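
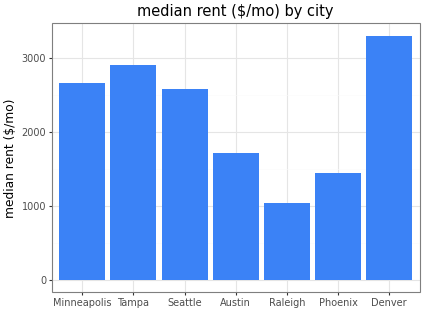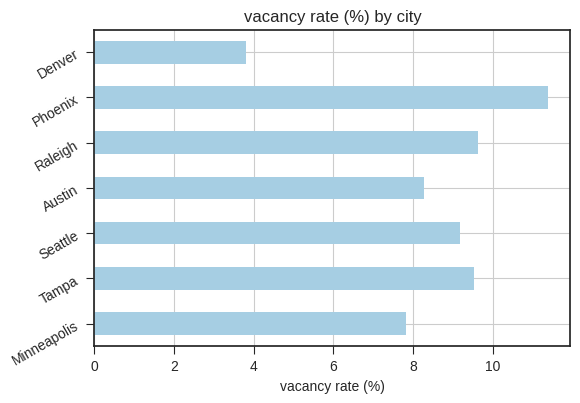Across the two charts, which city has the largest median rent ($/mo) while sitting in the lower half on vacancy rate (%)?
Chart 2 median vacancy rate (%) ≈ 10; below-median cities: Minneapolis, Austin, Denver. Among those, Denver has the highest median rent ($/mo) (≈ 3500).

Denver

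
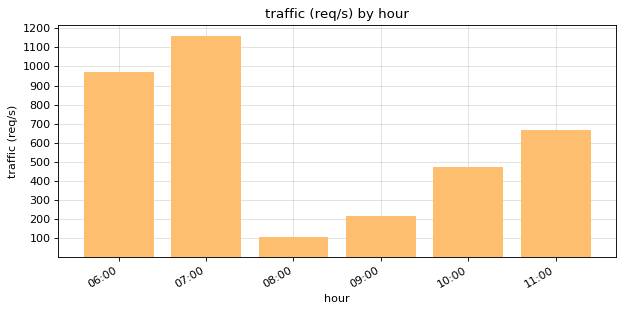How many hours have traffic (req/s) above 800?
2

Above 800: 06:00, 07:00.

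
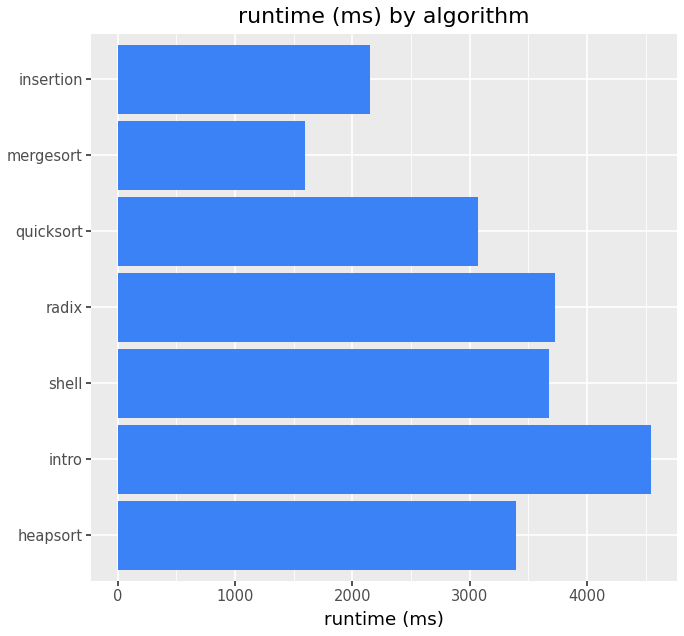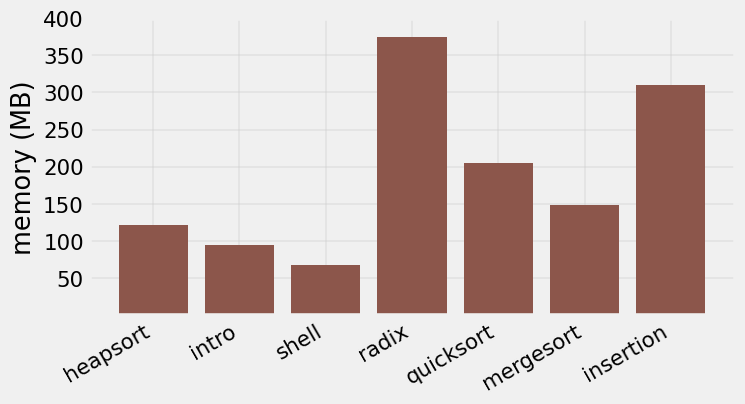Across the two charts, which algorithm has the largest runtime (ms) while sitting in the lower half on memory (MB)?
intro

Chart 2 median memory (MB) ≈ 150; below-median algorithms: heapsort, intro, shell. Among those, intro has the highest runtime (ms) (≈ 4500).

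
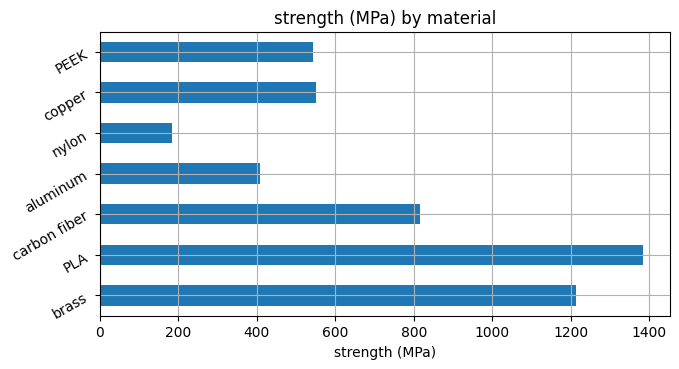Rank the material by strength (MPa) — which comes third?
carbon fiber

Top 4: PLA ≈ 1400, brass ≈ 1200, carbon fiber ≈ 800, copper ≈ 600.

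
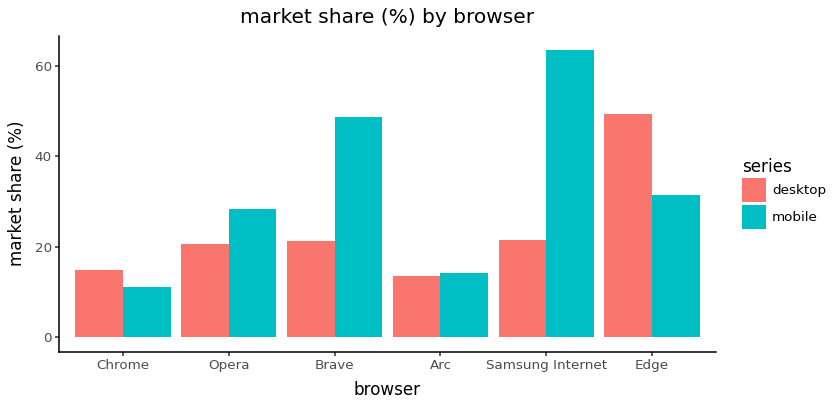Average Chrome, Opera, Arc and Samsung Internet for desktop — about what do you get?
(10 + 20 + 10 + 20) / 4 ≈ 15.

≈ 15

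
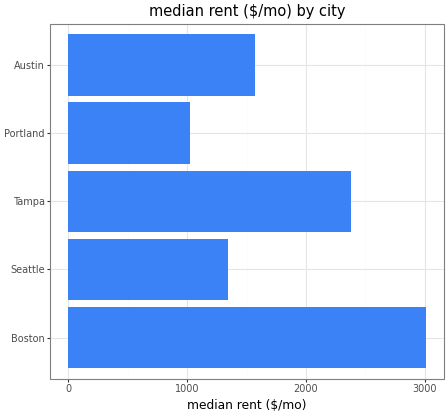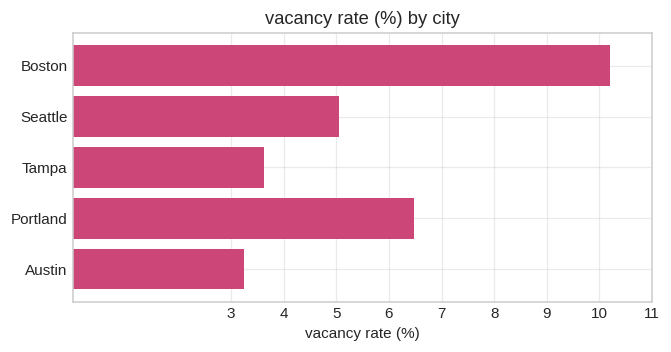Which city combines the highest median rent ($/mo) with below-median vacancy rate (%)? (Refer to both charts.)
Tampa

Chart 2 median vacancy rate (%) ≈ 5; below-median cities: Tampa, Austin. Among those, Tampa has the highest median rent ($/mo) (≈ 2500).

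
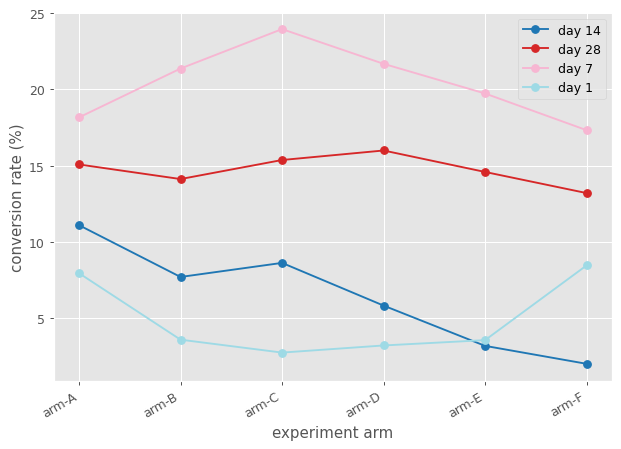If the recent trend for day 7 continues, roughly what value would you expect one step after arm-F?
Last three: 22, 20, 18 → slope ≈ -2/step → next ≈ 16.

≈ 16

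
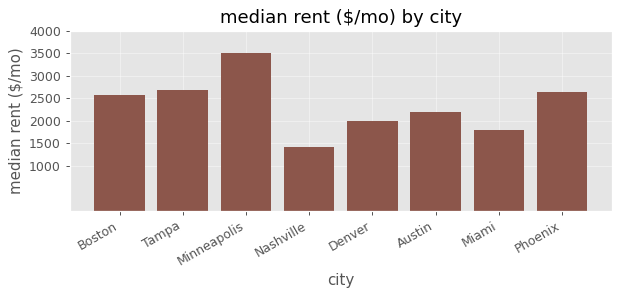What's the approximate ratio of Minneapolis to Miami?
≈ 1.75×

Minneapolis ≈ 3500, Miami ≈ 2000; 3500/2000 ≈ 1.75.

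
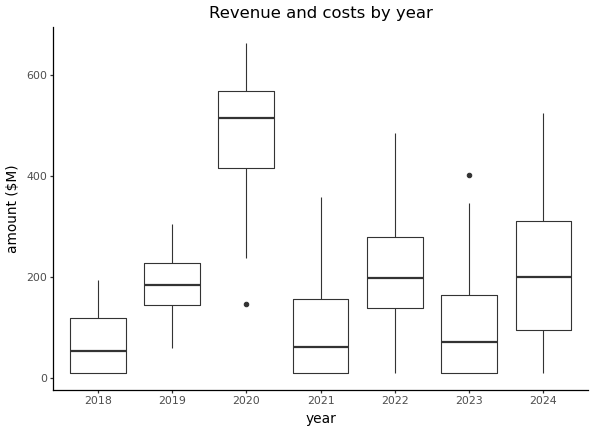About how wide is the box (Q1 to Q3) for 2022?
≈ 150

Q3 ≈ 300, Q1 ≈ 150; IQR ≈ 150.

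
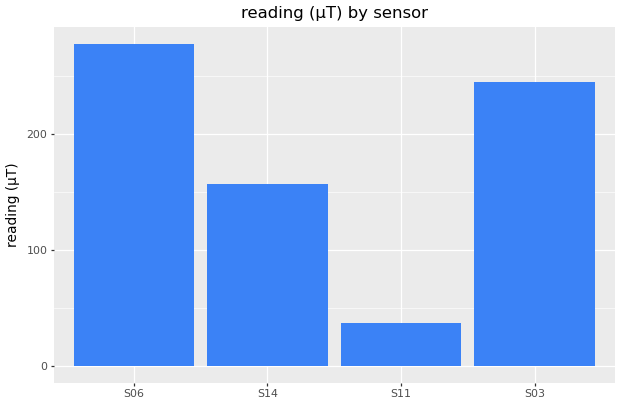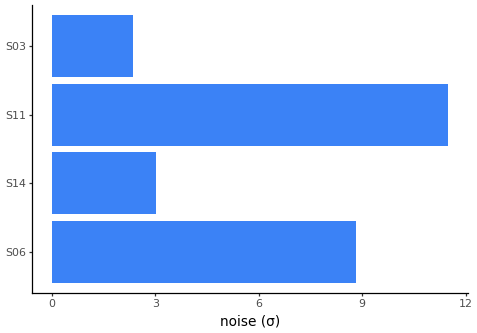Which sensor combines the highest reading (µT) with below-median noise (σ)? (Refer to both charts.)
S03

Chart 2 median noise (σ) ≈ 6; below-median sensors: S14, S03. Among those, S03 has the highest reading (µT) (≈ 250).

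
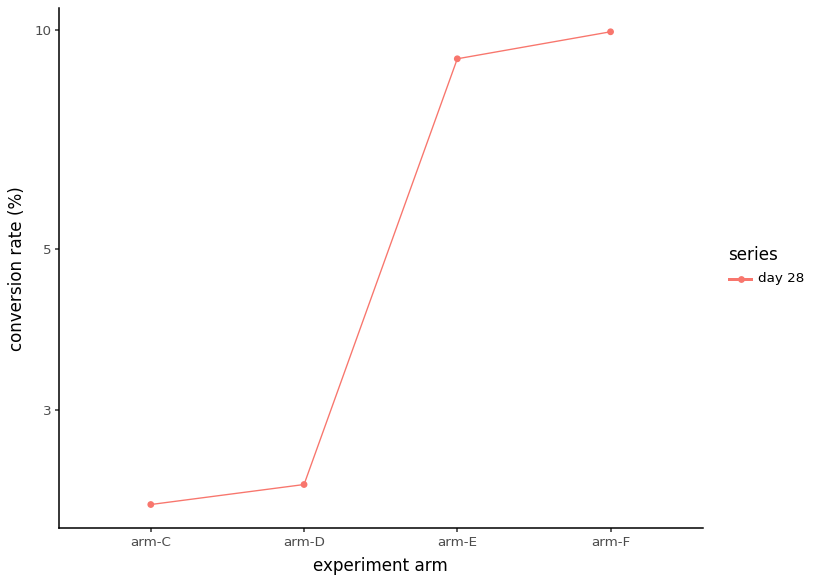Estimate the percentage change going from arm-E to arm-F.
arm-E ≈ 9, arm-F ≈ 10; (10 − 9) / 9 ≈ +11.1%.

≈ +11.1%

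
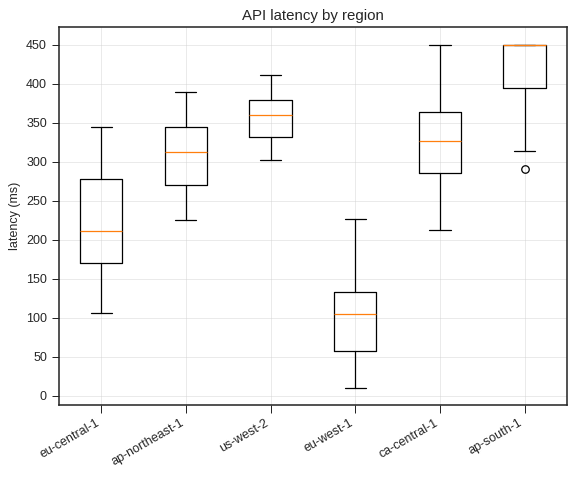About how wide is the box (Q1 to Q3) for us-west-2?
Q3 ≈ 400, Q1 ≈ 350; IQR ≈ 50.

≈ 50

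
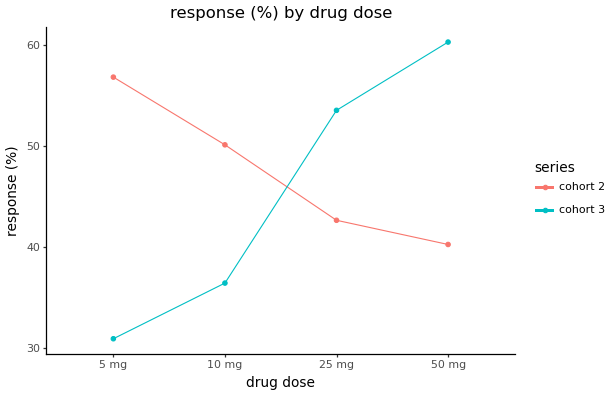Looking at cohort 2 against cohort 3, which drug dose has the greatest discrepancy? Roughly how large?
5 mg: cohort 2 ≈ 55, cohort 3 ≈ 30 → gap ≈ 25. Next-largest (50 mg) is only ≈ 20.

5 mg, ≈ 25 %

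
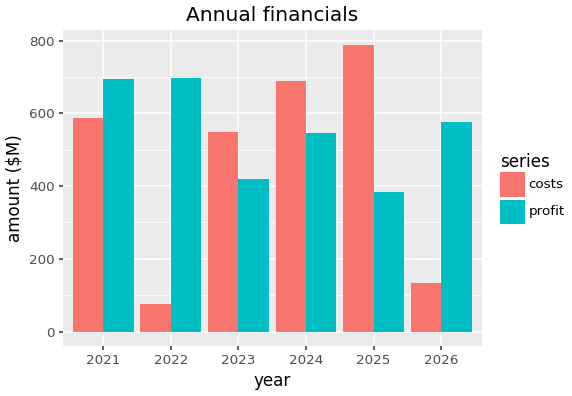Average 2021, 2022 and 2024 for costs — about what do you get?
(600 + 100 + 700) / 3 ≈ 467.

≈ 467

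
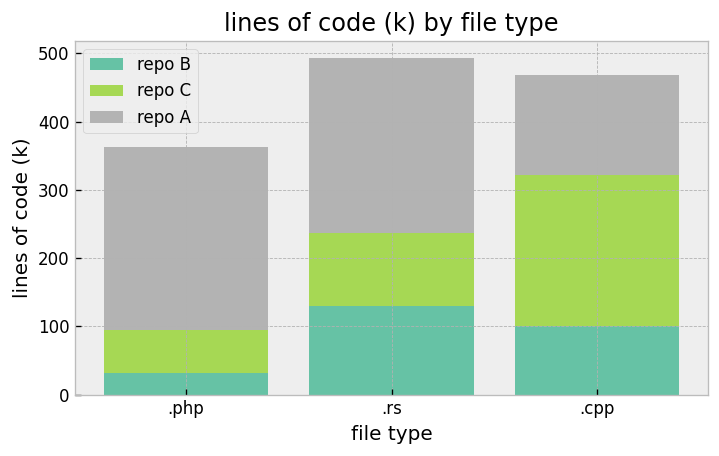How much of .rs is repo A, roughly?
≈ 250

repo A top ≈ 500, bottom ≈ 250; segment ≈ 250.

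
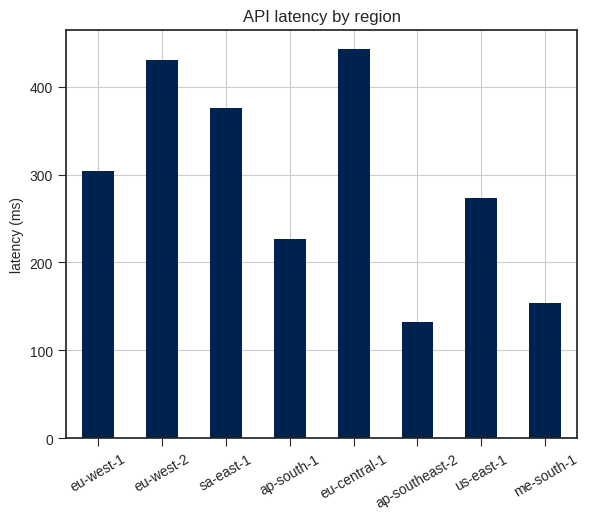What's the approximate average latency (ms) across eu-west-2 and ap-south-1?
(450 + 250) / 2 ≈ 350.

≈ 350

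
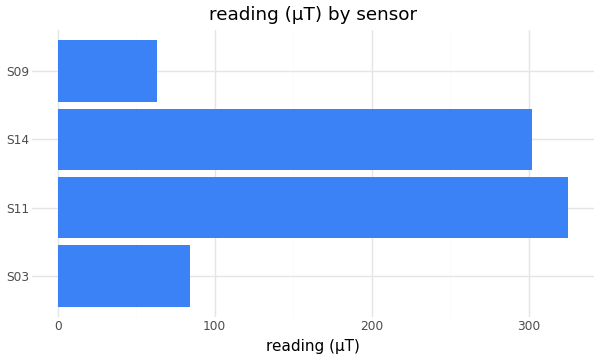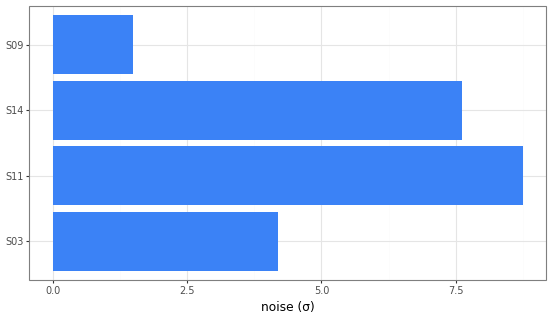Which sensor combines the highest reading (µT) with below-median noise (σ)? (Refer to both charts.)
Chart 2 median noise (σ) ≈ 6; below-median sensors: S03, S09. Among those, S03 has the highest reading (µT) (≈ 100).

S03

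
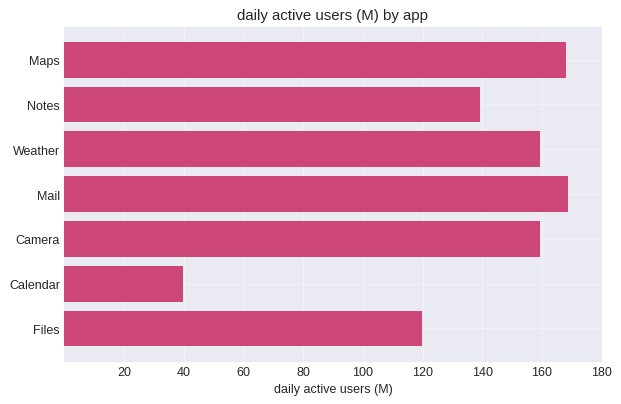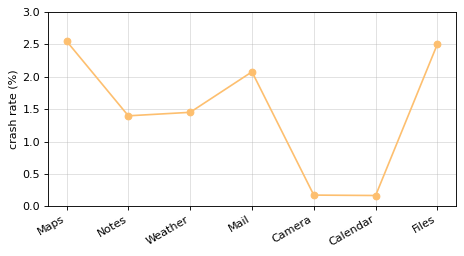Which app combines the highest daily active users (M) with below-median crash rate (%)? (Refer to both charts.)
Camera

Chart 2 median crash rate (%) ≈ 1.5; below-median apps: Notes, Camera, Calendar. Among those, Camera has the highest daily active users (M) (≈ 160).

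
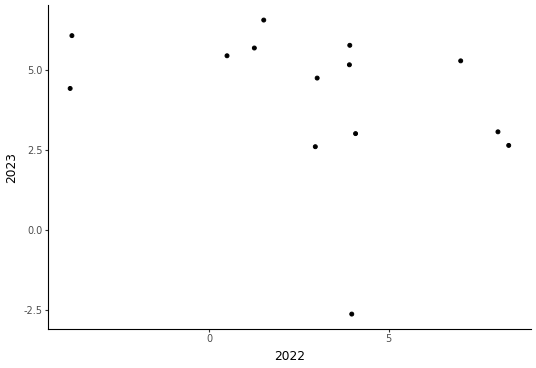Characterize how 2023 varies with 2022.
Points are negatively correlated; weak (|r| ≈ 0.3).

negative, weak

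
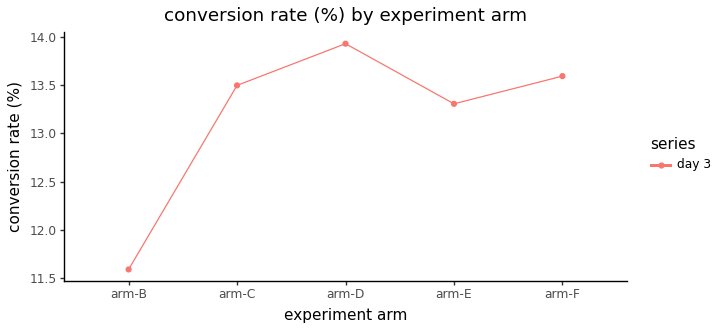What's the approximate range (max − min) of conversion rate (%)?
≈ 2.4

Max arm-D ≈ 14.0, min arm-B ≈ 11.6; range ≈ 2.4.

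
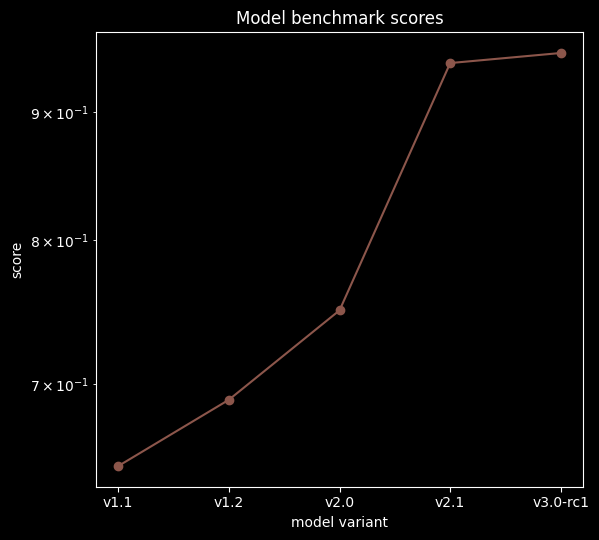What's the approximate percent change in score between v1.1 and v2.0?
≈ +15.4%

v1.1 ≈ 0.65, v2.0 ≈ 0.75; (0.75 − 0.65) / 0.65 ≈ +15.4%.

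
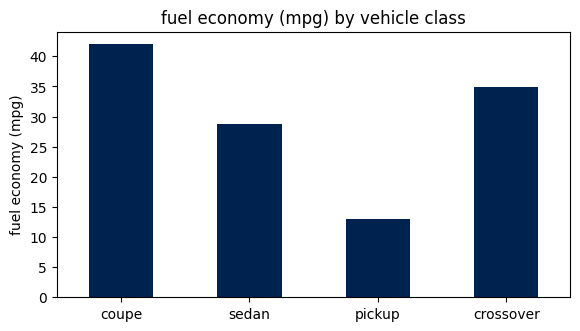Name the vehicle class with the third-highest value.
Top 4: coupe ≈ 40, crossover ≈ 35, sedan ≈ 30, pickup ≈ 15.

sedan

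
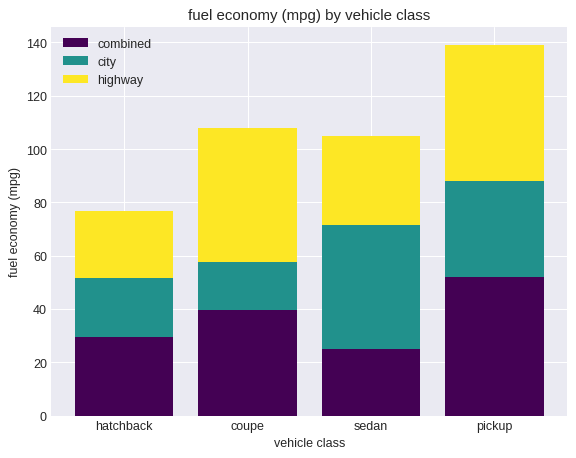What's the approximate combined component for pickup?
≈ 60

combined top ≈ 60, bottom ≈ 0; segment ≈ 60.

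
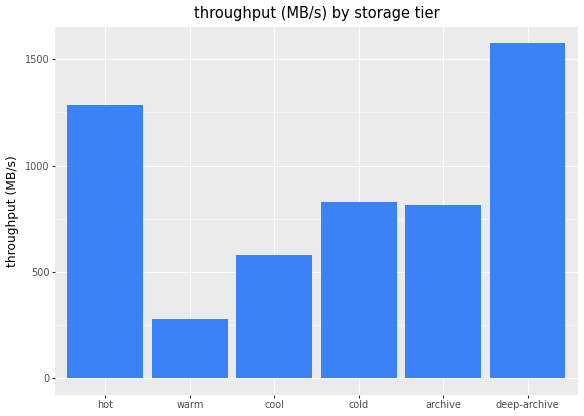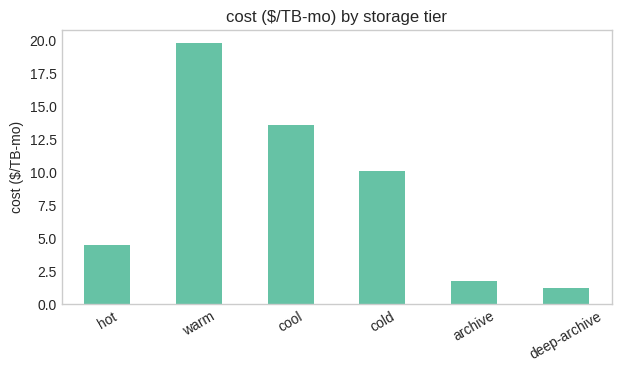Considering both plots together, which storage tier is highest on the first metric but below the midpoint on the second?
Chart 2 median cost ($/TB-mo) ≈ 8; below-median storage tiers: hot, archive, deep-archive. Among those, deep-archive has the highest throughput (MB/s) (≈ 1600).

deep-archive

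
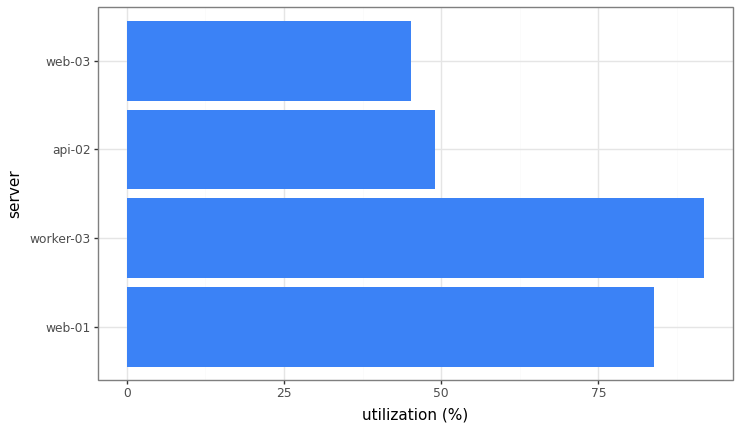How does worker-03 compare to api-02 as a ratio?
≈ 1.8×

worker-03 ≈ 90, api-02 ≈ 50; 90/50 ≈ 1.8.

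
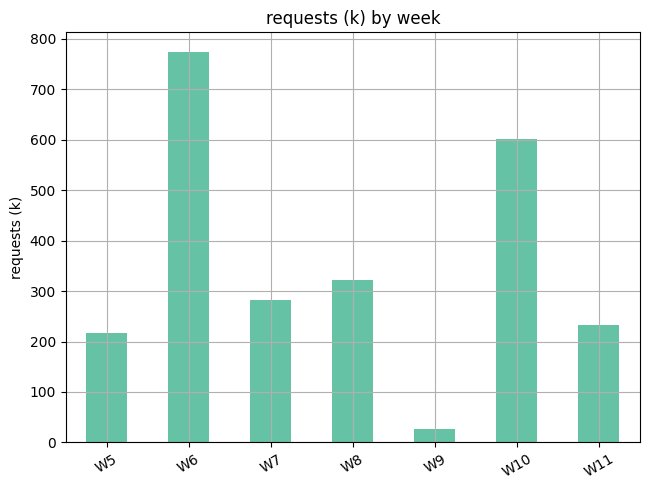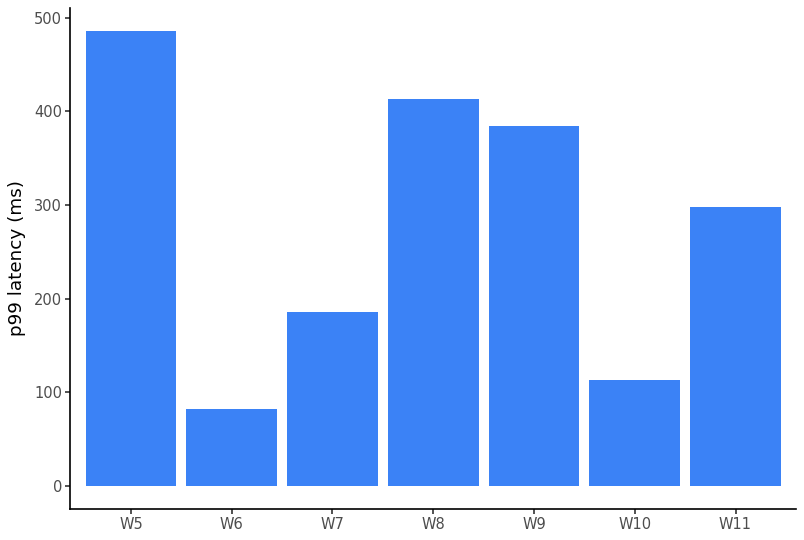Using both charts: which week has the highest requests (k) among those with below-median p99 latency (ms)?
Chart 2 median p99 latency (ms) ≈ 300; below-median weeks: W6, W7, W10. Among those, W6 has the highest requests (k) (≈ 800).

W6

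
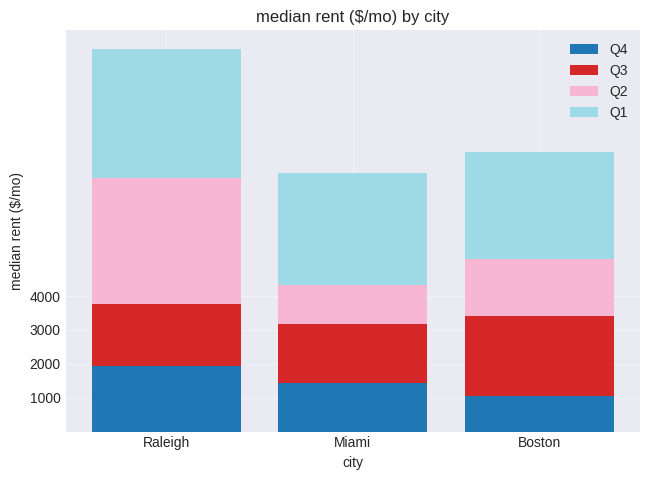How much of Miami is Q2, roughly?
Q2 top ≈ 4000, bottom ≈ 3000; segment ≈ 1000.

≈ 1000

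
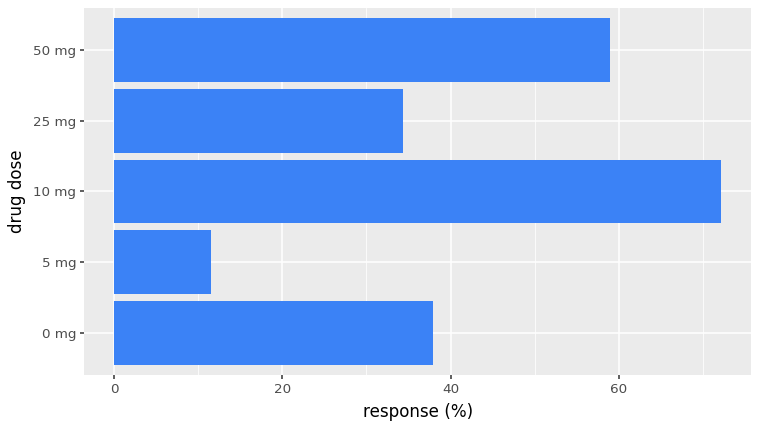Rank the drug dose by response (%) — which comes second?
Top 3: 10 mg ≈ 70, 50 mg ≈ 60, 0 mg ≈ 40.

50 mg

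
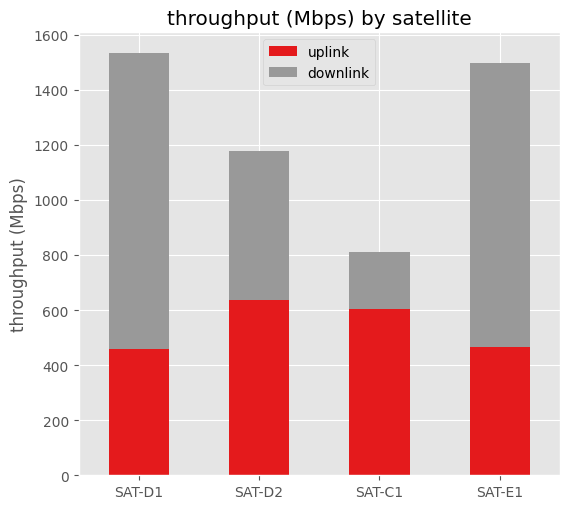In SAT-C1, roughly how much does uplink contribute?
uplink top ≈ 600, bottom ≈ 0; segment ≈ 600.

≈ 600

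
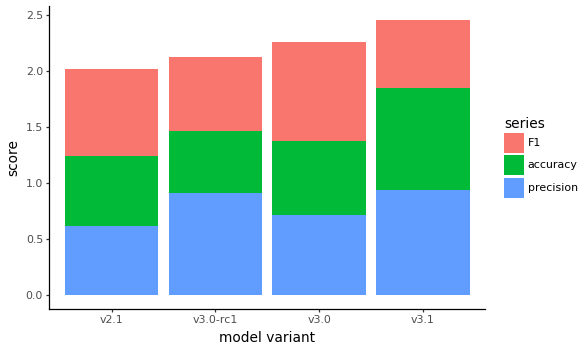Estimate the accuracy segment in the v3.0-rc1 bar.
≈ 0.5

accuracy top ≈ 1.5, bottom ≈ 1.0; segment ≈ 0.5.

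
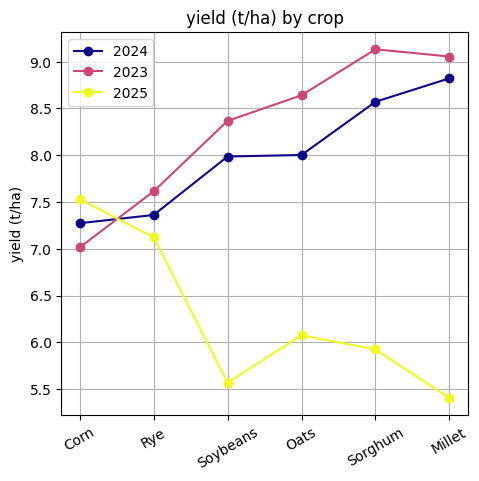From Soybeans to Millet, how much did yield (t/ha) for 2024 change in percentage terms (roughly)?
≈ +12.5%

Soybeans ≈ 8.0, Millet ≈ 9.0; (9.0 − 8.0) / 8.0 ≈ +12.5%.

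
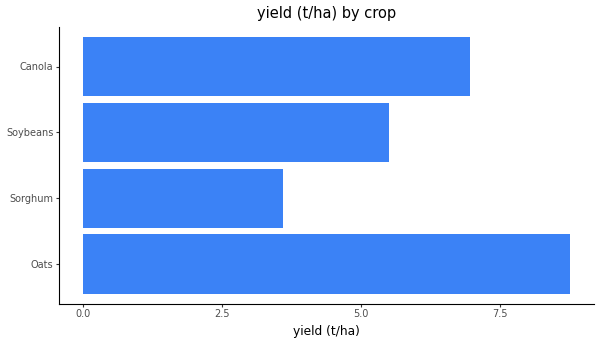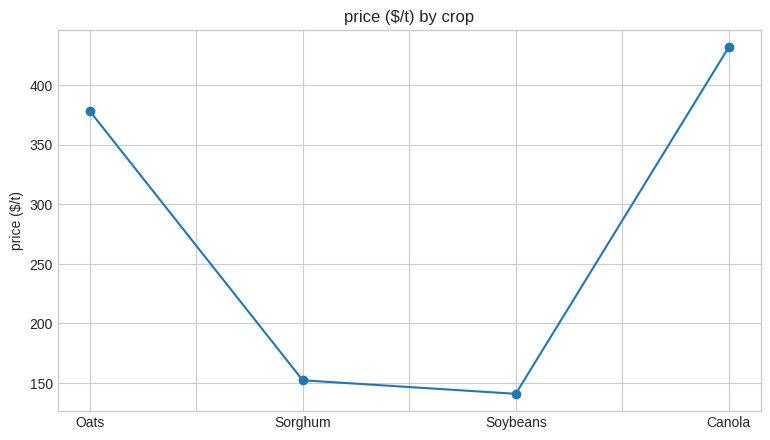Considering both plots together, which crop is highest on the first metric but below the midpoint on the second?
Soybeans

Chart 2 median price ($/t) ≈ 250; below-median crops: Sorghum, Soybeans. Among those, Soybeans has the highest yield (t/ha) (≈ 5).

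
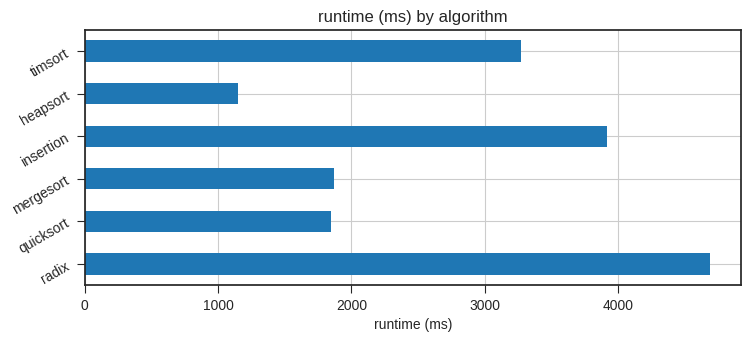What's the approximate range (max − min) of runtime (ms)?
Max radix ≈ 4500, min heapsort ≈ 1000; range ≈ 3500.

≈ 3500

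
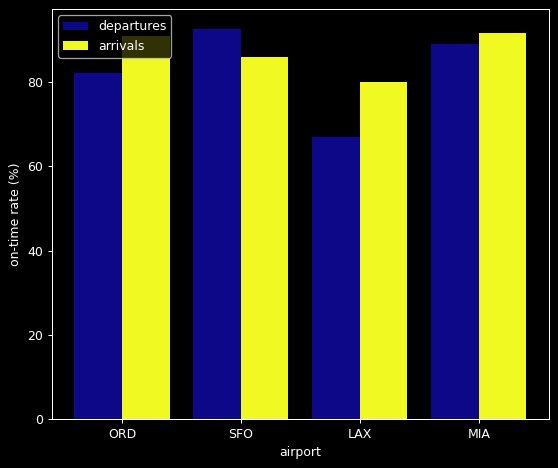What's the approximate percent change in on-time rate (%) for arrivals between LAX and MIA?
≈ +12.5%

LAX ≈ 80, MIA ≈ 90; (90 − 80) / 80 ≈ +12.5%.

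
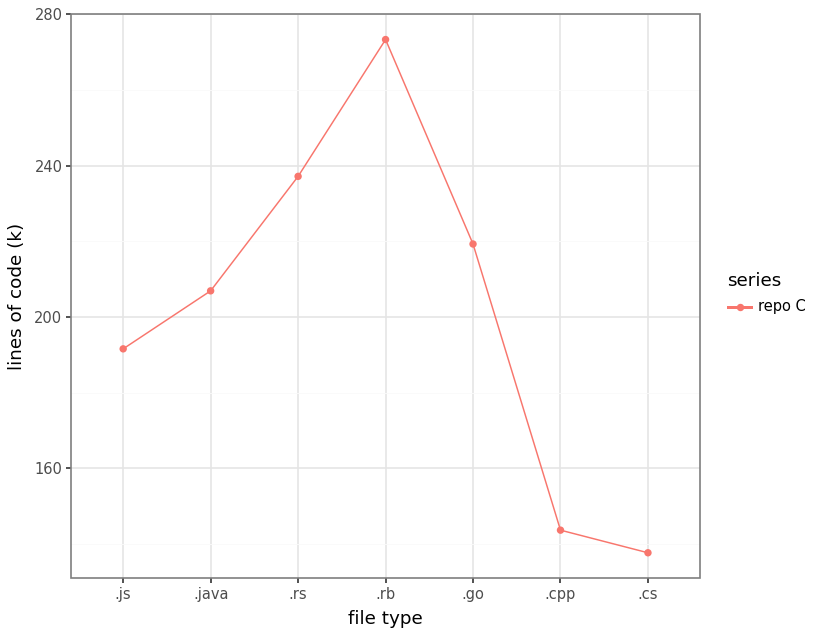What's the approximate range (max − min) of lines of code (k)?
≈ 140

Max .rb ≈ 280, min .cs ≈ 140; range ≈ 140.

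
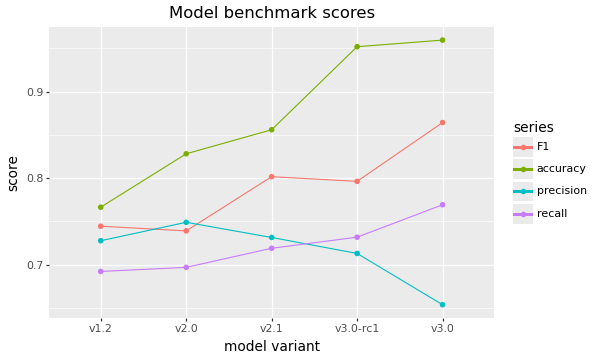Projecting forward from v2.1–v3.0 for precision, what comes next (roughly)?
Last three: 0.75, 0.70, 0.65 → slope ≈ -0.05/step → next ≈ 0.6.

≈ 0.6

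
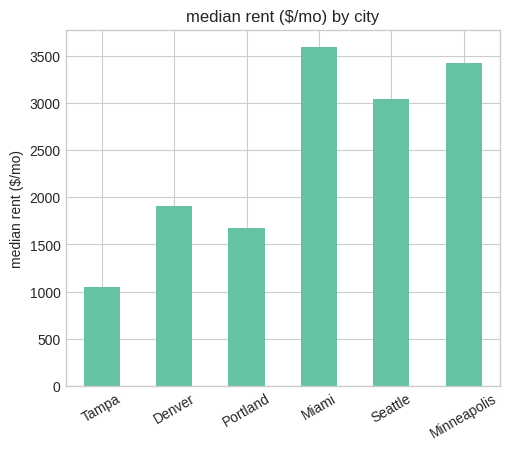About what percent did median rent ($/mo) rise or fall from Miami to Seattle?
Miami ≈ 3500, Seattle ≈ 3000; (3000 − 3500) / 3500 ≈ -14.3%.

≈ -14.3%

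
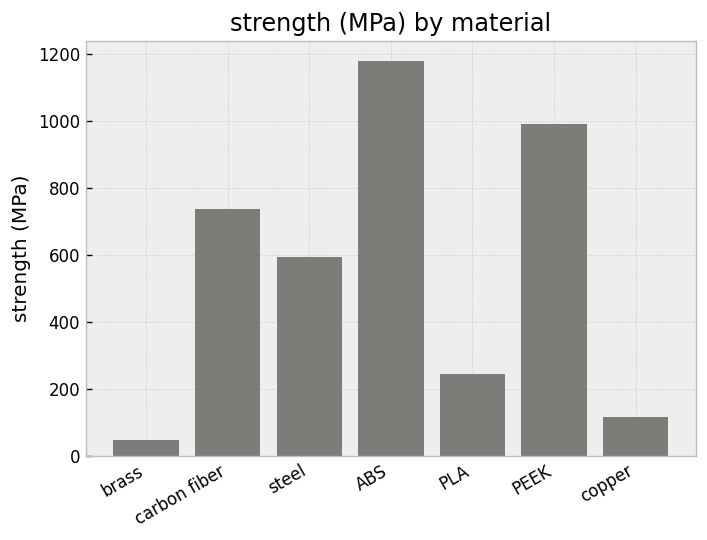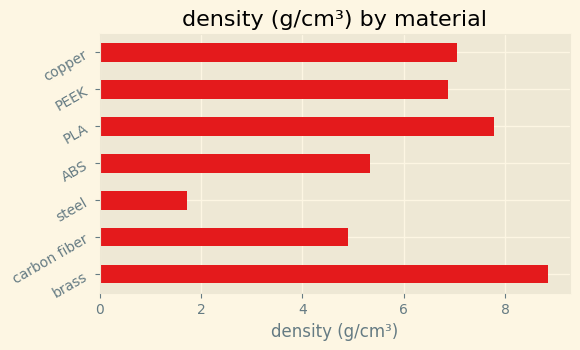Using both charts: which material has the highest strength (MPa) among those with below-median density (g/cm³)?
ABS

Chart 2 median density (g/cm³) ≈ 7; below-median materials: carbon fiber, steel, ABS. Among those, ABS has the highest strength (MPa) (≈ 1200).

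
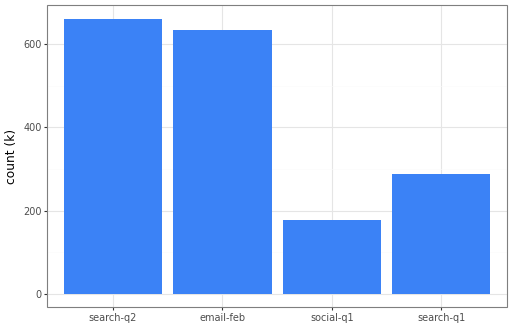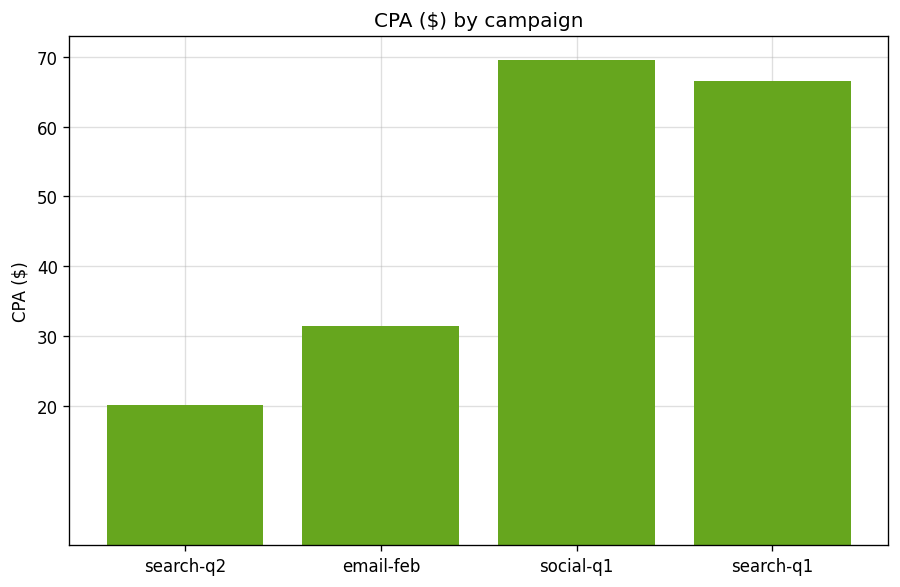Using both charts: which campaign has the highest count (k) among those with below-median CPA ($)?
Chart 2 median CPA ($) ≈ 50; below-median campaigns: search-q2, email-feb. Among those, search-q2 has the highest count (k) (≈ 700).

search-q2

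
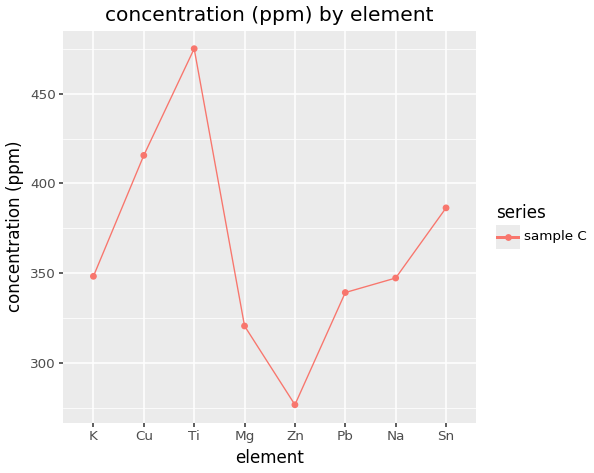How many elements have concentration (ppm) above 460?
Above 460: Ti.

1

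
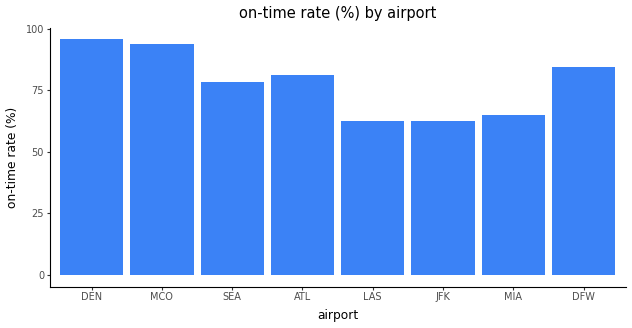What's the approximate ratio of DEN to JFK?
DEN ≈ 100, JFK ≈ 60; 100/60 ≈ 1.67.

≈ 1.67×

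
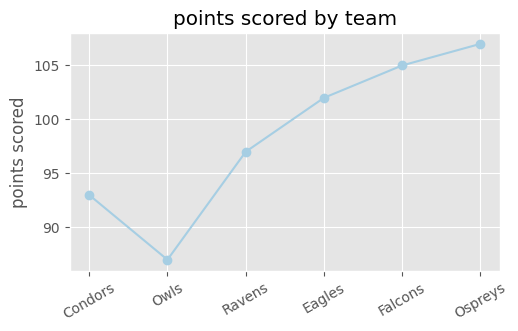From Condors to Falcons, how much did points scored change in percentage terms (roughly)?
Condors ≈ 92, Falcons ≈ 104; (104 − 92) / 92 ≈ +13%.

≈ +13%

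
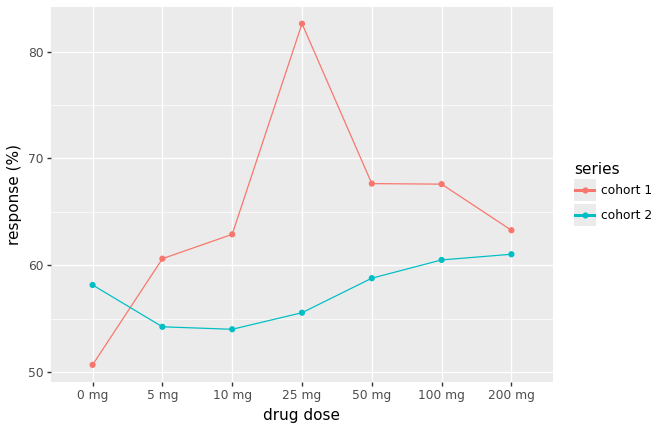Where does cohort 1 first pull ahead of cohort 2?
0 mg: cohort 1 ≈ 50 vs cohort 2 ≈ 60 (not yet); 5 mg: cohort 1 ≈ 60 vs cohort 2 ≈ 55 (first crossover).

5 mg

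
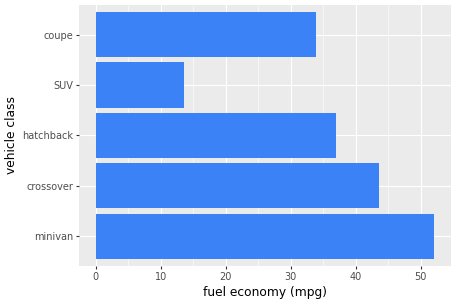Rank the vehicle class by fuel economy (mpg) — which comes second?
crossover

Top 3: minivan ≈ 50, crossover ≈ 45, hatchback ≈ 35.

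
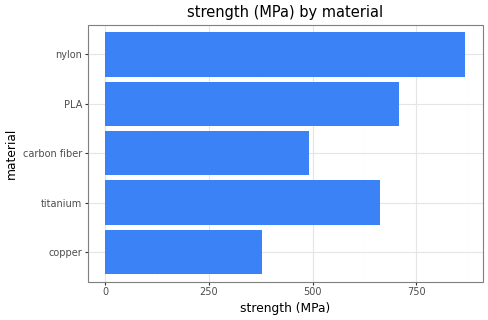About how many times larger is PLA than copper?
≈ 1.75×

PLA ≈ 700, copper ≈ 400; 700/400 ≈ 1.75.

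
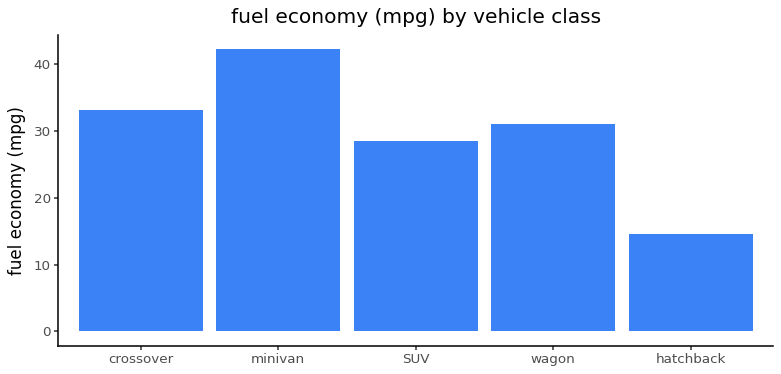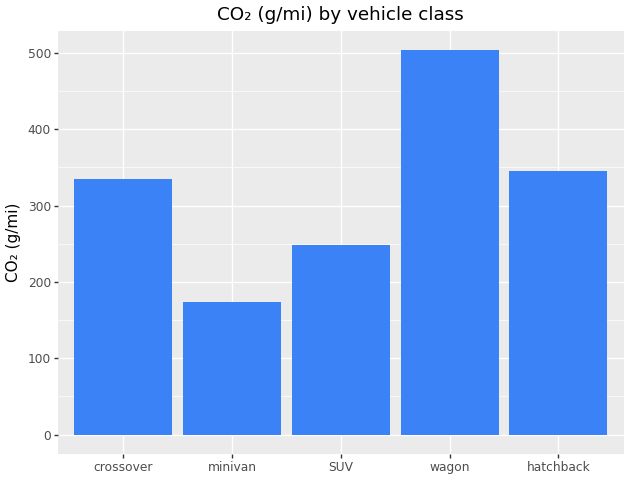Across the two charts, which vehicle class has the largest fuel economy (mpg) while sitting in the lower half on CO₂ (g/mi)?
minivan

Chart 2 median CO₂ (g/mi) ≈ 350; below-median vehicle classes: minivan, SUV. Among those, minivan has the highest fuel economy (mpg) (≈ 40).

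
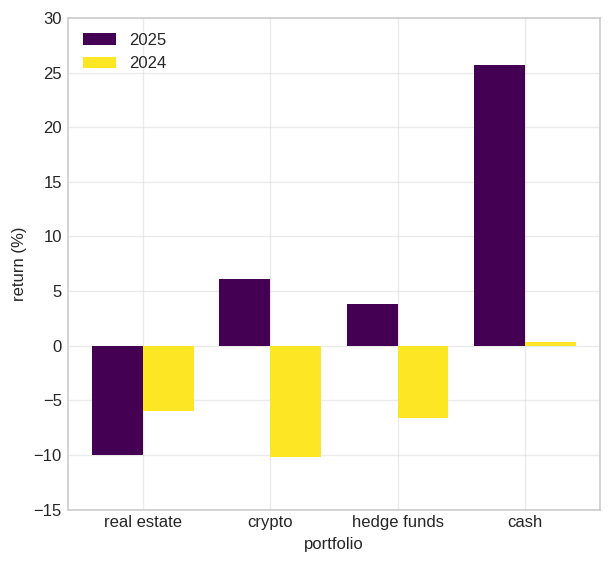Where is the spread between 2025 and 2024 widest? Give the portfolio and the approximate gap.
cash, ≈ 25 %

cash: 2025 ≈ 25, 2024 ≈ 0 → gap ≈ 25. Next-largest (crypto) is only ≈ 15.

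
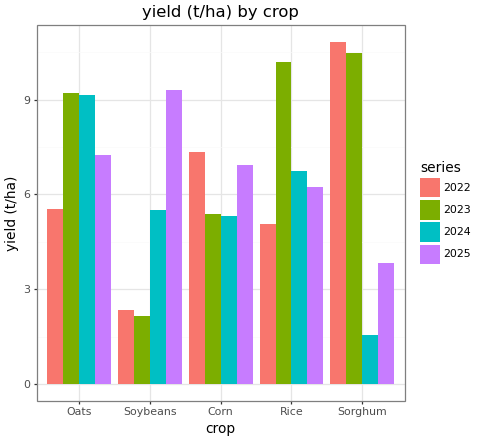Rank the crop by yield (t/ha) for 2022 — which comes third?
Oats

Top 4 for 2022: Sorghum ≈ 11, Corn ≈ 7, Oats ≈ 6, Rice ≈ 5.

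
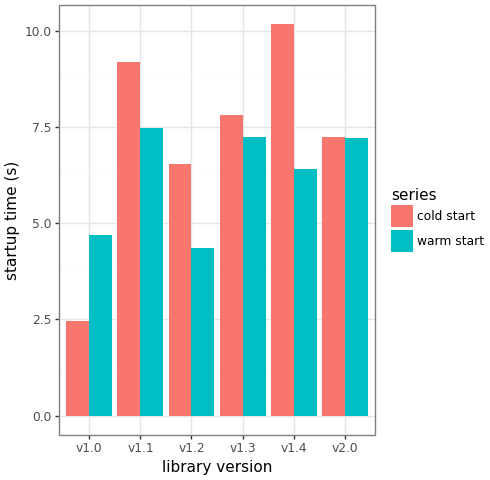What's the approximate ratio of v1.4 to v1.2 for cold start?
≈ 1.43×

v1.4 ≈ 10, v1.2 ≈ 7; 10/7 ≈ 1.43.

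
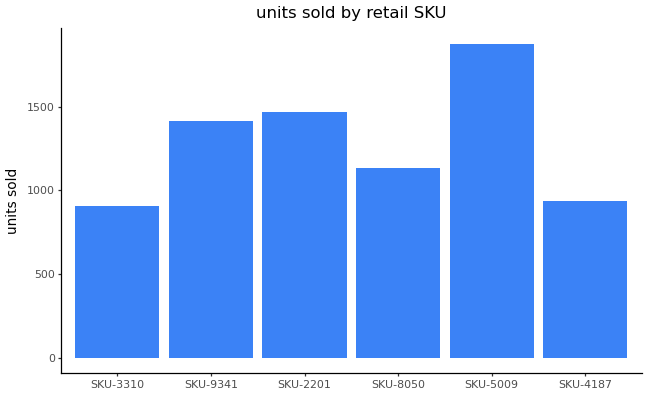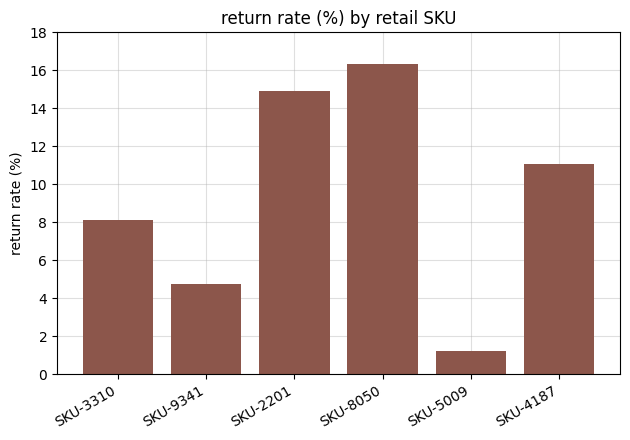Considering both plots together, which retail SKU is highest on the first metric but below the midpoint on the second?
Chart 2 median return rate (%) ≈ 10; below-median retail SKUs: SKU-3310, SKU-9341, SKU-5009. Among those, SKU-5009 has the highest units sold (≈ 1800).

SKU-5009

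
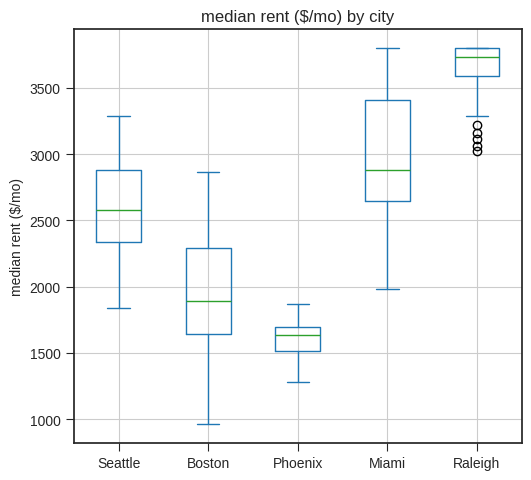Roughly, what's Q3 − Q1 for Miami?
≈ 800

Q3 ≈ 3400, Q1 ≈ 2600; IQR ≈ 800.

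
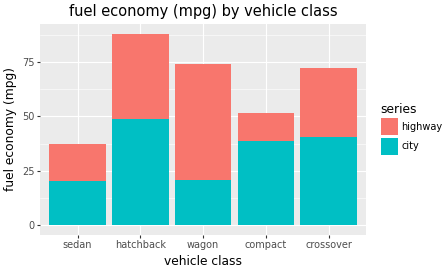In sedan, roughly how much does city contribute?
city top ≈ 20, bottom ≈ 0; segment ≈ 20.

≈ 20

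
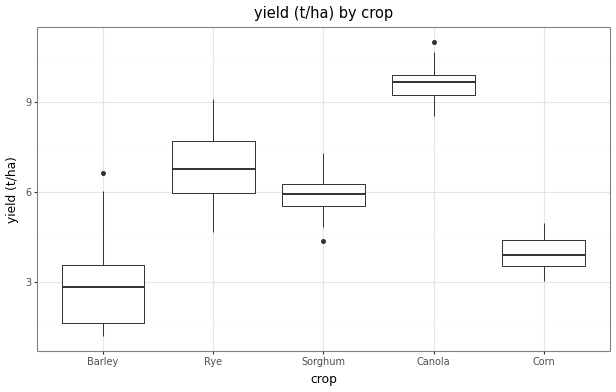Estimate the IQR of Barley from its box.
≈ 2

Q3 ≈ 4, Q1 ≈ 2; IQR ≈ 2.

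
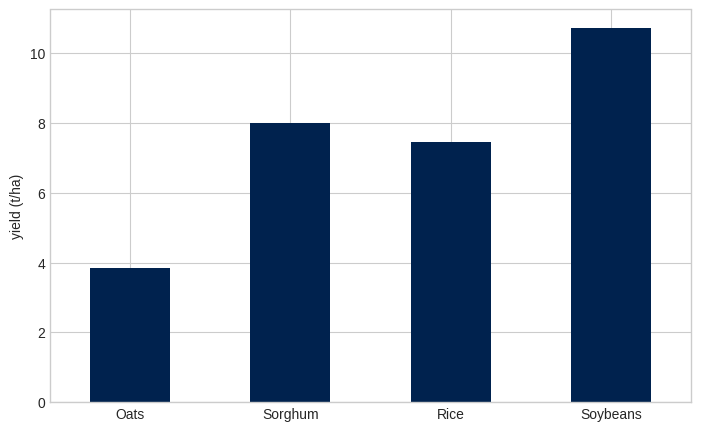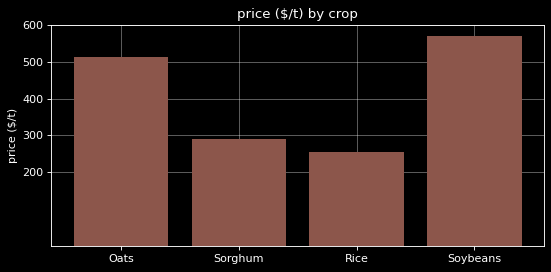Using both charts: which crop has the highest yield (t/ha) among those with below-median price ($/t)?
Chart 2 median price ($/t) ≈ 400; below-median crops: Sorghum, Rice. Among those, Sorghum has the highest yield (t/ha) (≈ 8).

Sorghum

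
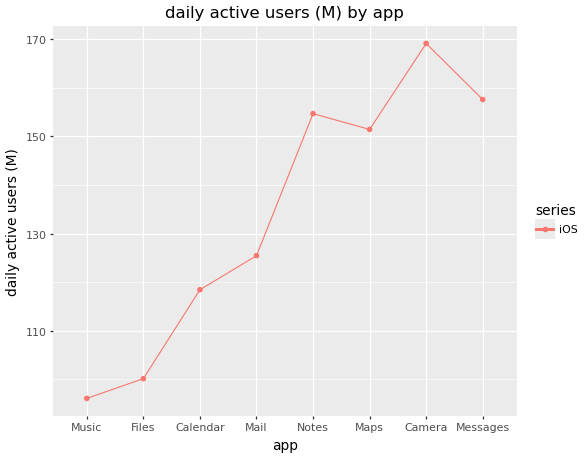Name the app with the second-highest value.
Top 3: Camera ≈ 170, Messages ≈ 160, Notes ≈ 150.

Messages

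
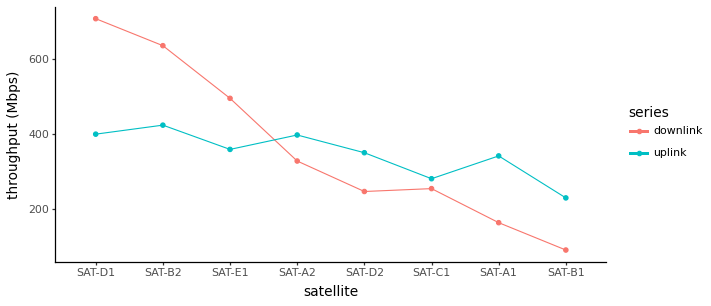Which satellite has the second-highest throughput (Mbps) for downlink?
Top 3 for downlink: SAT-D1 ≈ 700, SAT-B2 ≈ 600, SAT-E1 ≈ 500.

SAT-B2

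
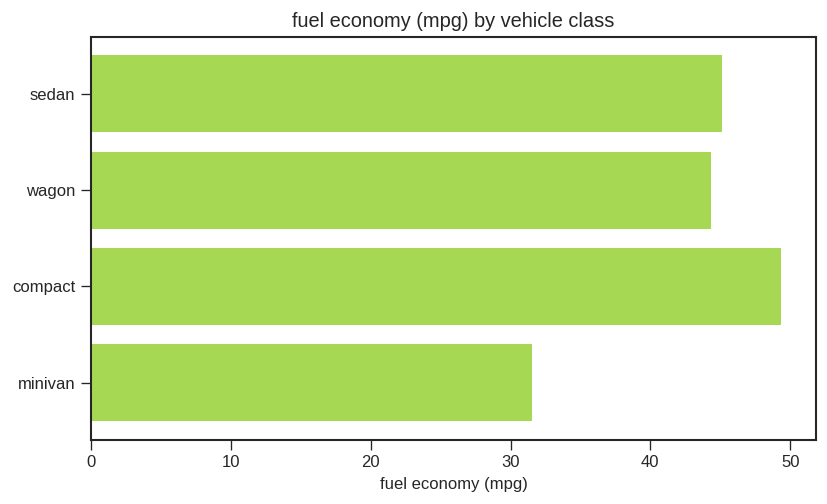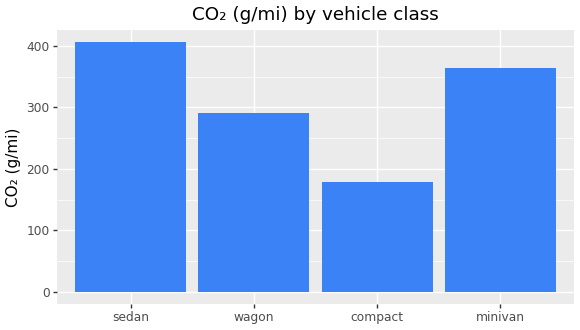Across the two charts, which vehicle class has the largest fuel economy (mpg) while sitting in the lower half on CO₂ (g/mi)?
Chart 2 median CO₂ (g/mi) ≈ 350; below-median vehicle classes: wagon, compact. Among those, compact has the highest fuel economy (mpg) (≈ 50).

compact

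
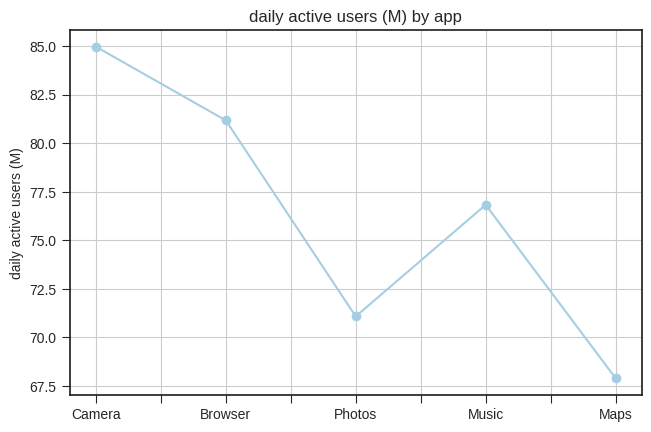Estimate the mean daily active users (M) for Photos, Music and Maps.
(72 + 76 + 68) / 3 ≈ 72.

≈ 72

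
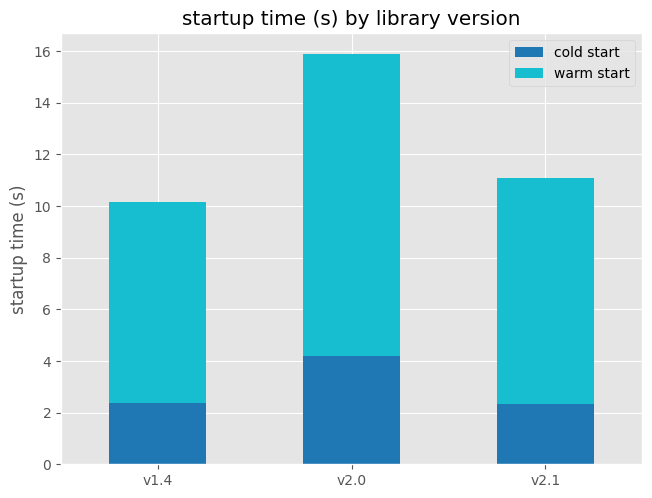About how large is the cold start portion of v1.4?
≈ 2

cold start top ≈ 2, bottom ≈ 0; segment ≈ 2.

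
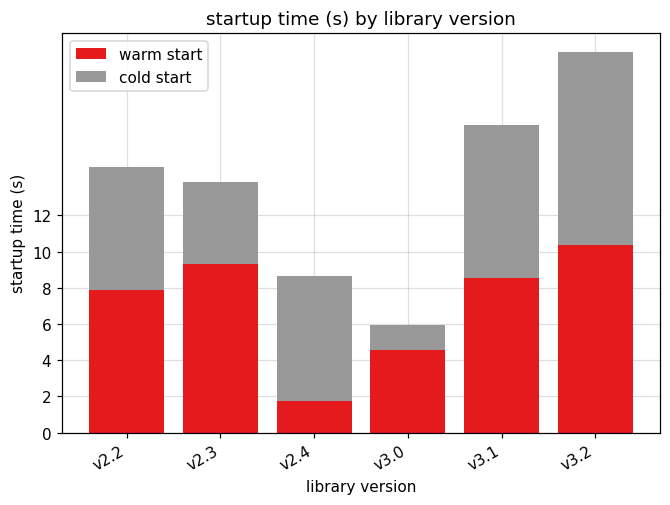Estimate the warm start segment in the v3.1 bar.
warm start top ≈ 8, bottom ≈ 0; segment ≈ 8.

≈ 8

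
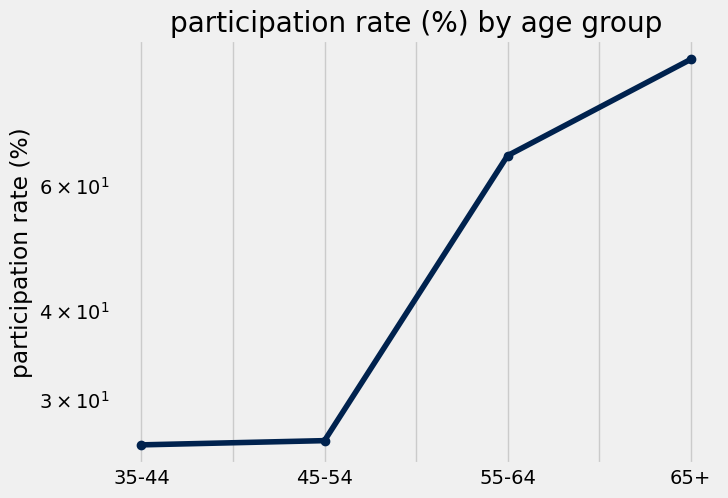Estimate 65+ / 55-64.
≈ 1.29×

65+ ≈ 90, 55-64 ≈ 70; 90/70 ≈ 1.29.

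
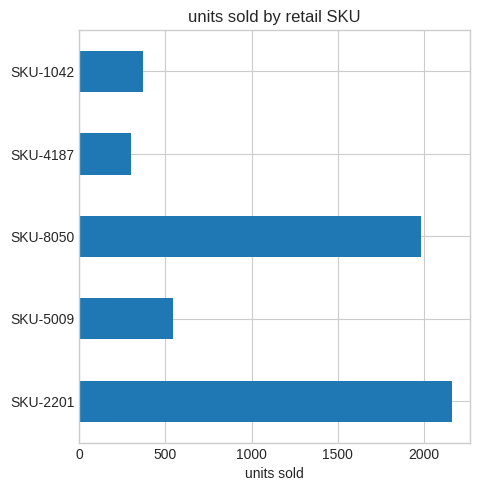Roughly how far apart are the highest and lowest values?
Max SKU-2201 ≈ 2200, min SKU-4187 ≈ 200; range ≈ 2000.

≈ 2000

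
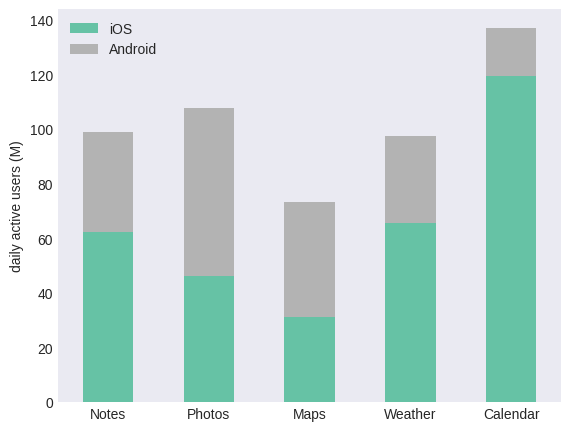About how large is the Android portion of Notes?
Android top ≈ 100, bottom ≈ 60; segment ≈ 40.

≈ 40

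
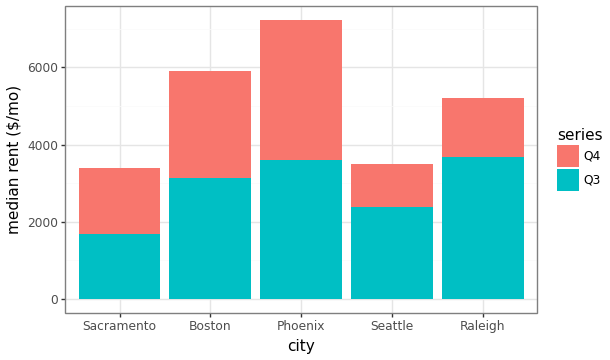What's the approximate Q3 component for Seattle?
≈ 2000

Q3 top ≈ 2000, bottom ≈ 0; segment ≈ 2000.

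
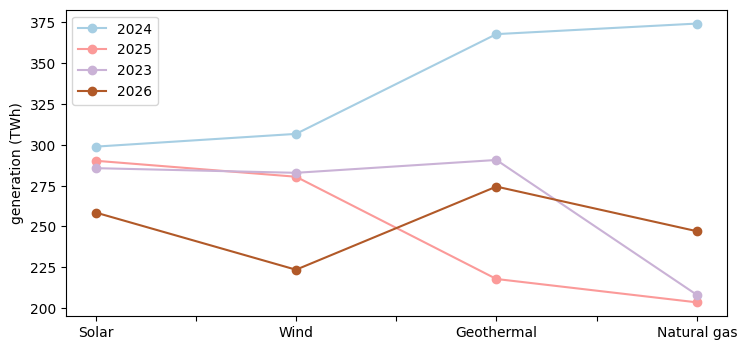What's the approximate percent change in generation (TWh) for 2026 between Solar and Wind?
Solar ≈ 260, Wind ≈ 220; (220 − 260) / 260 ≈ -15.4%.

≈ -15.4%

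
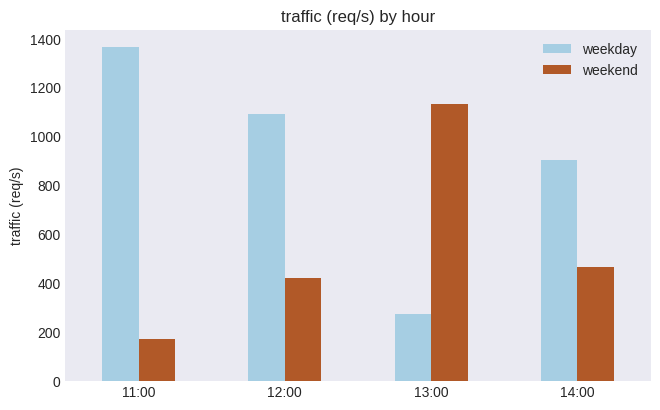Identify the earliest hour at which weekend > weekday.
12:00: weekend ≈ 400 vs weekday ≈ 1000 (not yet); 13:00: weekend ≈ 1200 vs weekday ≈ 200 (first crossover).

13:00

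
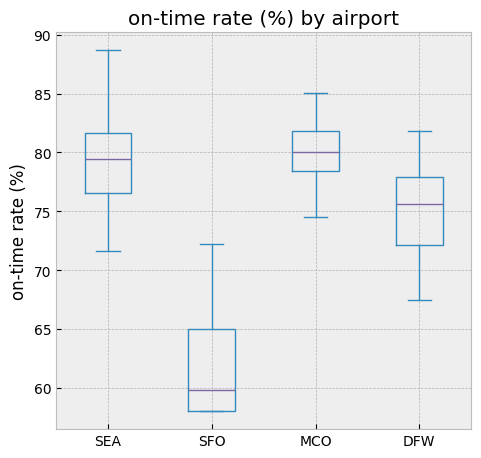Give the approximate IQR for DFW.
Q3 ≈ 78, Q1 ≈ 72; IQR ≈ 6.

≈ 6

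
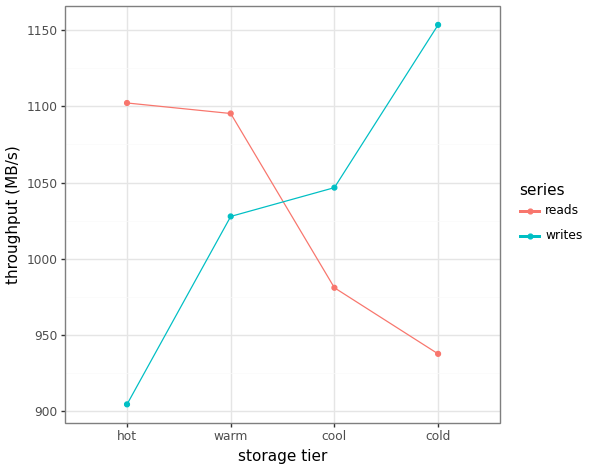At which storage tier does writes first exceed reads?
cool

warm: writes ≈ 1025 vs reads ≈ 1100 (not yet); cool: writes ≈ 1050 vs reads ≈ 975 (first crossover).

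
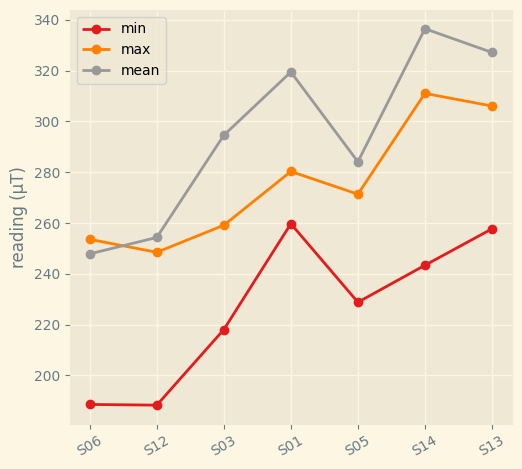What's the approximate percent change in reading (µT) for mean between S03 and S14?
≈ +13.3%

S03 ≈ 300, S14 ≈ 340; (340 − 300) / 300 ≈ +13.3%.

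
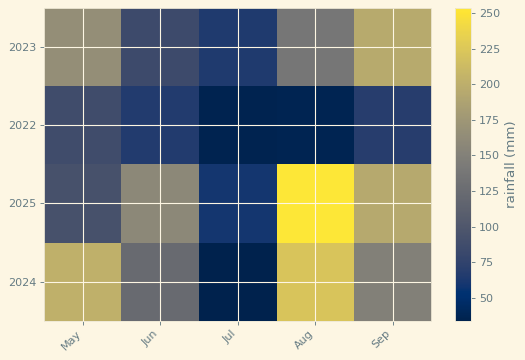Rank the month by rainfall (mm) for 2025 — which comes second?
Sep

Top 3 for 2025: Aug ≈ 260, Sep ≈ 200, Jun ≈ 160.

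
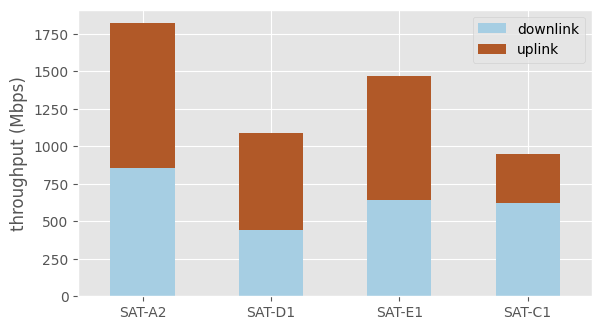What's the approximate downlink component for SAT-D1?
downlink top ≈ 400, bottom ≈ 0; segment ≈ 400.

≈ 400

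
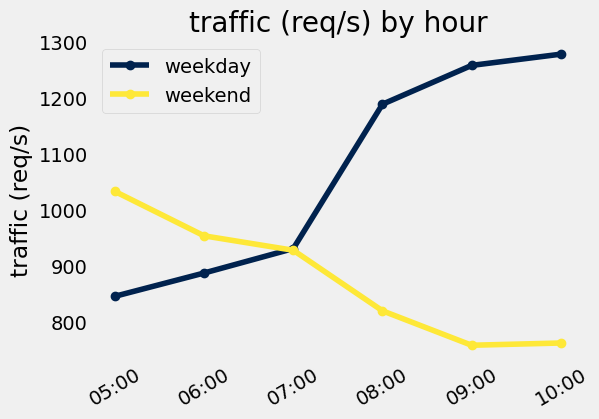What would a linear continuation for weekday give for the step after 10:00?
Last three: 1200, 1250, 1300 → slope ≈ 50/step → next ≈ 1350.

≈ 1350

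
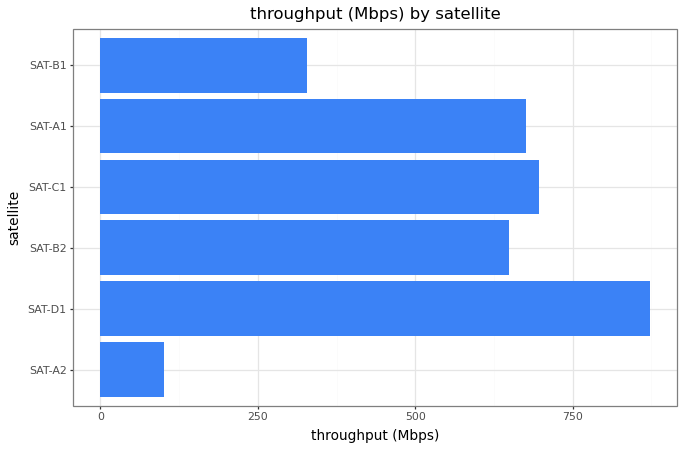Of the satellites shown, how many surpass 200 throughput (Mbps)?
Above 200: SAT-D1, SAT-B2, SAT-C1, SAT-A1, SAT-B1.

5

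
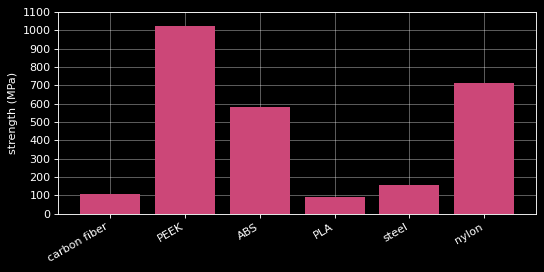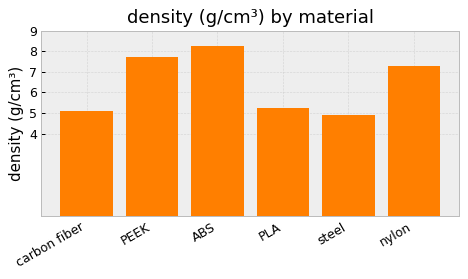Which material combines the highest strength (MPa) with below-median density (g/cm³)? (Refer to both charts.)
steel

Chart 2 median density (g/cm³) ≈ 6; below-median materials: carbon fiber, PLA, steel. Among those, steel has the highest strength (MPa) (≈ 200).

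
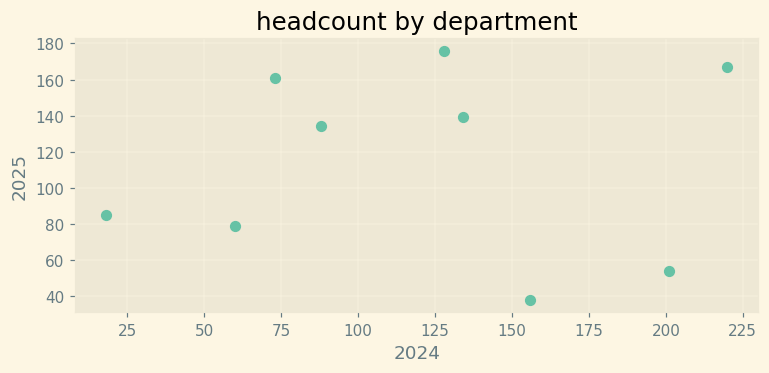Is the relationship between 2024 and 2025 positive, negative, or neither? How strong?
Points are roughly uncorrelated; weak (|r| ≈ 0.0).

no clear correlation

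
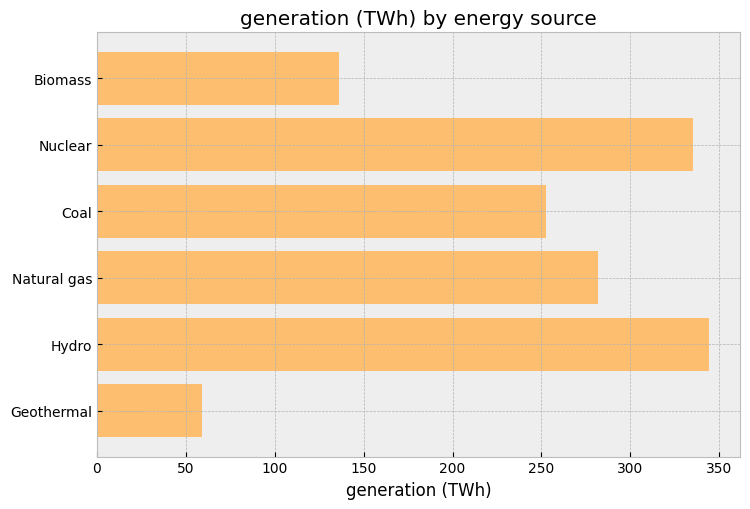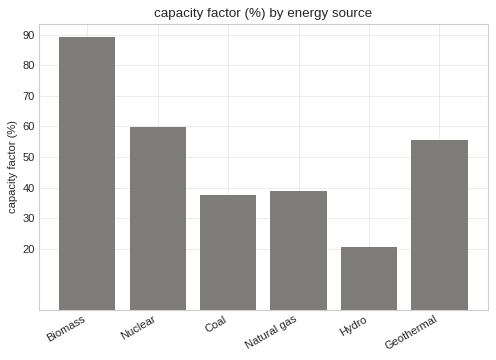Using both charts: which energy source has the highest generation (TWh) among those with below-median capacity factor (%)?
Chart 2 median capacity factor (%) ≈ 50; below-median energy sources: Coal, Natural gas, Hydro. Among those, Hydro has the highest generation (TWh) (≈ 350).

Hydro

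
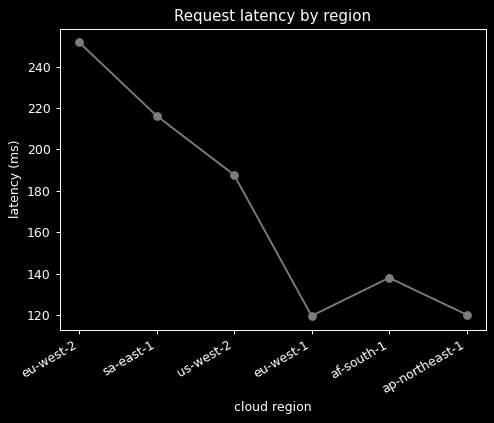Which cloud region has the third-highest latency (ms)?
Top 4: eu-west-2 ≈ 260, sa-east-1 ≈ 220, us-west-2 ≈ 180, af-south-1 ≈ 140.

us-west-2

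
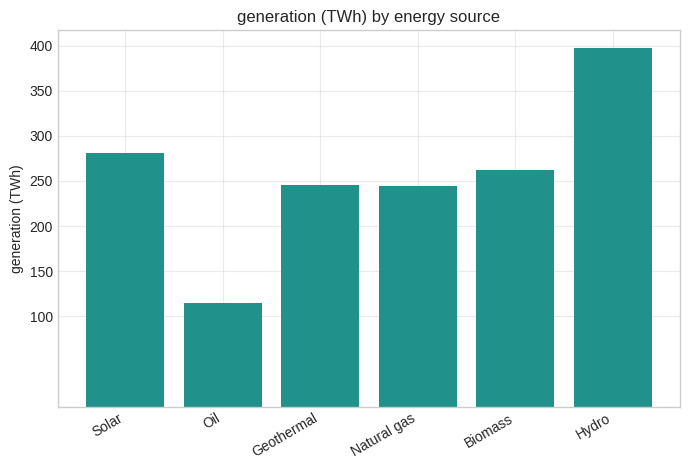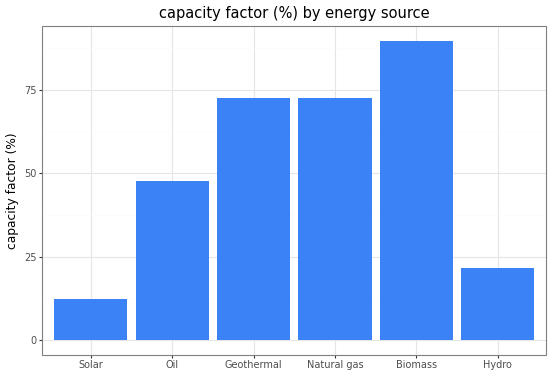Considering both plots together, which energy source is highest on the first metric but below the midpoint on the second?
Hydro

Chart 2 median capacity factor (%) ≈ 60; below-median energy sources: Solar, Oil, Hydro. Among those, Hydro has the highest generation (TWh) (≈ 400).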